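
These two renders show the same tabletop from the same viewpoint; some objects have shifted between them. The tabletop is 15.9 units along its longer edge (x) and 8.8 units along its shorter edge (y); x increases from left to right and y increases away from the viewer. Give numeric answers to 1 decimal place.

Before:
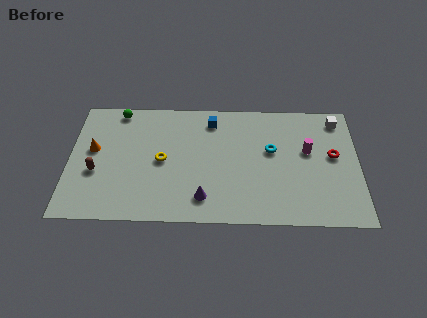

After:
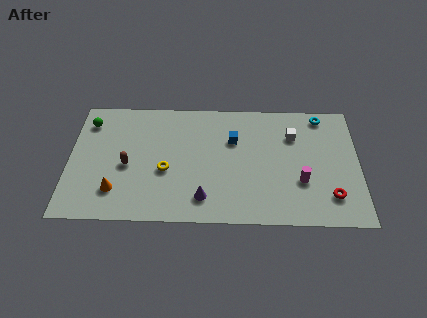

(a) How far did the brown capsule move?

1.8

The brown capsule was near (1.5, 3.4) before and (3.2, 3.9) after, so it travelled √(1.7² + 0.5²) ≈ 1.8 units.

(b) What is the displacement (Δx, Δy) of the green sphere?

(-1.6, -0.9)

The green sphere was at about (2.6, 7.9) and moved to about (1.0, 7.0).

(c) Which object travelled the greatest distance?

the cyan torus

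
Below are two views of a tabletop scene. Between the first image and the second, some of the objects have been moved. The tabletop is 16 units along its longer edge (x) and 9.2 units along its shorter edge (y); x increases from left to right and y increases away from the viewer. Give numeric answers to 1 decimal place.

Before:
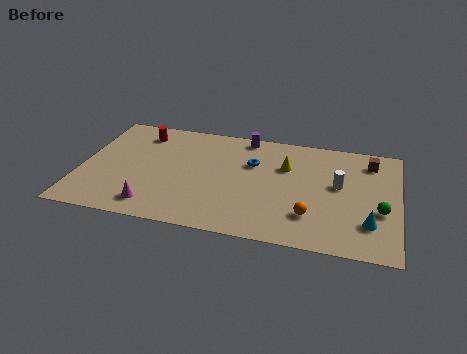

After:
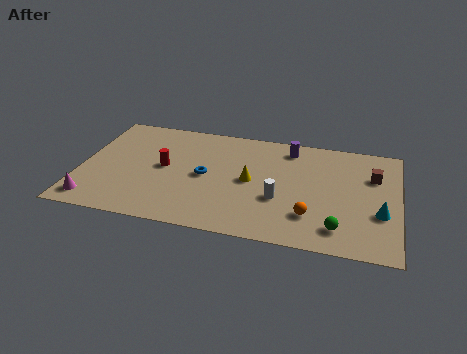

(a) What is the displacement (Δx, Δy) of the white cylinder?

(-2.9, -1.8)

The white cylinder was at about (13.0, 5.2) and moved to about (10.1, 3.4).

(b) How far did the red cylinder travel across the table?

3.0

From (2.8, 7.5) to (4.2, 4.8), the red cylinder covered √(1.4² + 2.7²) ≈ 3.0 units.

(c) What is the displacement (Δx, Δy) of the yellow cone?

(-1.7, -1.6)

The yellow cone started near (10.3, 6.2) and ended near (8.6, 4.6).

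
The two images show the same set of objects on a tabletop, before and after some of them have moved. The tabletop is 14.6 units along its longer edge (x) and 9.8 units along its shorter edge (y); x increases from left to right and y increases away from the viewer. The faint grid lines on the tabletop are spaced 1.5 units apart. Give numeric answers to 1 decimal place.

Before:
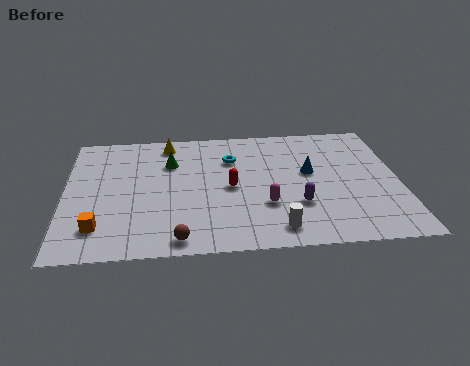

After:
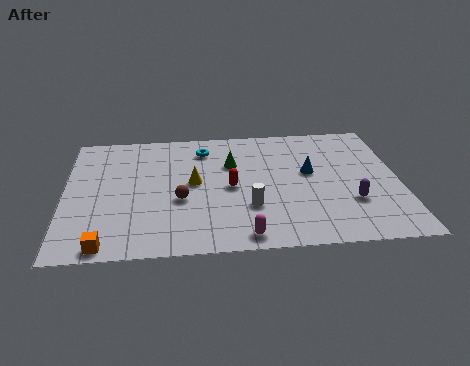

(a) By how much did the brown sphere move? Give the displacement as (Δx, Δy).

(0.1, 2.9)

From the two frames, the brown sphere sits at roughly (4.9, 1.0) before and (5.0, 3.9) after.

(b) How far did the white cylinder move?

2.0

The white cylinder was near (9.1, 1.4) before and (8.0, 3.1) after, so it travelled √(1.1² + 1.7²) ≈ 2.0 units.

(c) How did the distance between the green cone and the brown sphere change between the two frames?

-2.4

Before: roughly 5.9 units apart; after: 3.5. That's 2.4 units closer together.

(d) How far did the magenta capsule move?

2.4

The magenta capsule was near (8.7, 3.2) before and (7.7, 1.0) after, so it travelled √(1.0² + 2.2²) ≈ 2.4 units.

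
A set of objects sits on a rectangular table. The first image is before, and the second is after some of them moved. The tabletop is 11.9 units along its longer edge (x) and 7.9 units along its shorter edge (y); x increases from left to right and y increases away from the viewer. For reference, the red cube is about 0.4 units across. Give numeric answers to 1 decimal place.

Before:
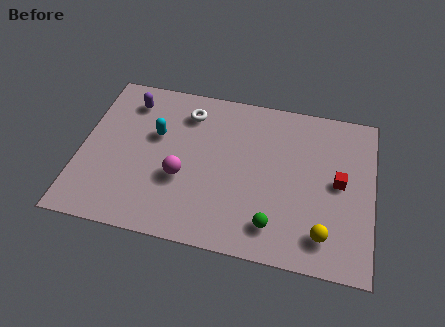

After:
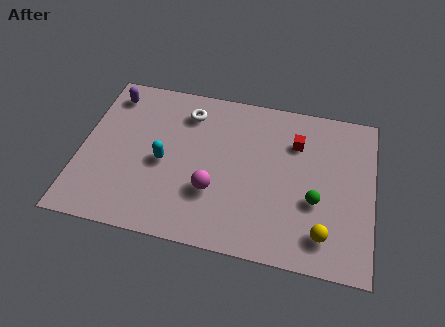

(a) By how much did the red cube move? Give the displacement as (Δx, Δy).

(-1.8, 1.6)

The red cube was at about (10.5, 4.1) and moved to about (8.7, 5.7).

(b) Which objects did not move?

the white torus and the yellow sphere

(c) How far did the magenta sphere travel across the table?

1.4

The magenta sphere moved from about (4.2, 3.0) to (5.5, 2.6), a distance of √(1.3² + 0.4²) ≈ 1.4.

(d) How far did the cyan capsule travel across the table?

1.4

The cyan capsule was near (3.0, 4.9) before and (3.4, 3.6) after, so it travelled √(0.4² + 1.3²) ≈ 1.4 units.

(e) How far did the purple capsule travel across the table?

0.8

The purple capsule moved from about (1.8, 6.4) to (1.0, 6.6), a distance of √(0.8² + 0.2²) ≈ 0.8.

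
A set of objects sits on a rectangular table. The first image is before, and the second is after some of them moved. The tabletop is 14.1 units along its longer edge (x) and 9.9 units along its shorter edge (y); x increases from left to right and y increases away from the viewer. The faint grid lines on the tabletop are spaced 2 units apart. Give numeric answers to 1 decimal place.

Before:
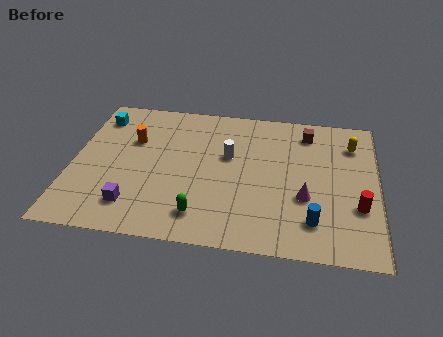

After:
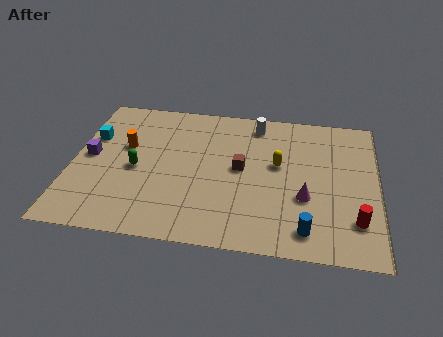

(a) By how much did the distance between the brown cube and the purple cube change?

-3.0

Before: roughly 10.0 units apart; after: 7.0. That's 3.0 units closer together.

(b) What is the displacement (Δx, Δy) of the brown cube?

(-3.0, -3.0)

The brown cube was at about (10.8, 8.2) and moved to about (7.8, 5.2).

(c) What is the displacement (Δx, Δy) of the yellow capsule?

(-3.4, -1.9)

The yellow capsule was at about (12.9, 7.6) and moved to about (9.5, 5.7).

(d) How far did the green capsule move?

4.1

The green capsule was near (6.1, 1.8) before and (3.0, 4.5) after, so it travelled √(3.1² + 2.7²) ≈ 4.1 units.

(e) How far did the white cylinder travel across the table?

2.8

From (7.2, 6.0) to (8.4, 8.5), the white cylinder covered √(1.2² + 2.5²) ≈ 2.8 units.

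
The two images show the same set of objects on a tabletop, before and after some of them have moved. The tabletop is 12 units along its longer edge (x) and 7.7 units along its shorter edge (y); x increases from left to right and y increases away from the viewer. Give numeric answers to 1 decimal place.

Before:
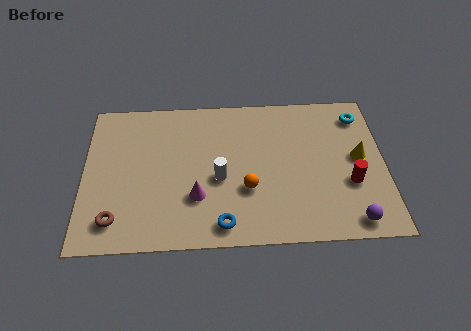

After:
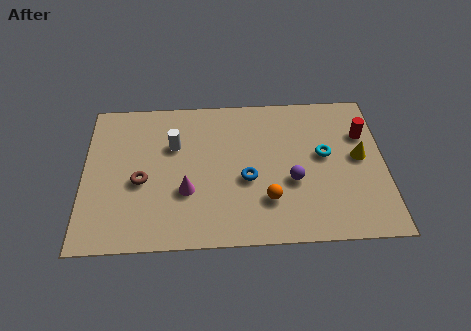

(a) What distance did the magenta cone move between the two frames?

0.5

The magenta cone moved from about (4.5, 2.4) to (4.1, 2.7), a distance of √(0.4² + 0.3²) ≈ 0.5.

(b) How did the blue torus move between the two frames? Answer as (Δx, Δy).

(1.0, 2.2)

The blue torus was at about (5.5, 1.0) and moved to about (6.5, 3.2).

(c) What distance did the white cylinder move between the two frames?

2.5

From (5.4, 3.3) to (3.6, 5.1), the white cylinder covered √(1.8² + 1.8²) ≈ 2.5 units.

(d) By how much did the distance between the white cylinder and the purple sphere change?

-0.6

They were about 5.7 units apart before and 5.1 after — 0.6 units closer together.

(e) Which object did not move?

the yellow cone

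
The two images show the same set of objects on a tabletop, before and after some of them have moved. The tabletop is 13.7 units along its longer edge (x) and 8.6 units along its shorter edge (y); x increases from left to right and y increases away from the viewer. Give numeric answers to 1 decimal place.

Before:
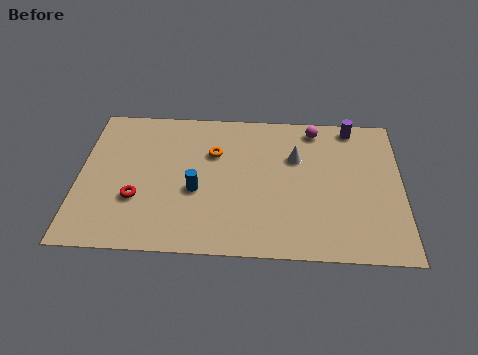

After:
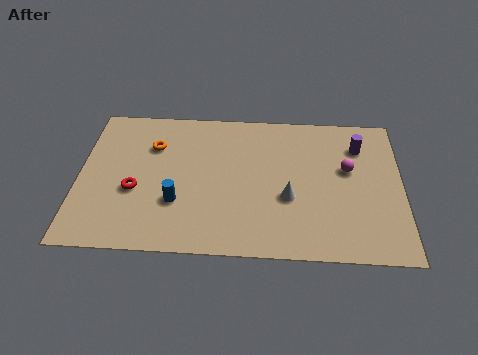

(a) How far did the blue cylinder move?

1.1

From (5.0, 3.5) to (4.2, 2.8), the blue cylinder covered √(0.8² + 0.7²) ≈ 1.1 units.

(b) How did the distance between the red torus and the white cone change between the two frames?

-0.8

They were about 7.3 units apart before and 6.5 after — 0.8 units closer together.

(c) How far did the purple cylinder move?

1.2

The purple cylinder was near (11.6, 7.7) before and (11.9, 6.5) after, so it travelled √(0.3² + 1.2²) ≈ 1.2 units.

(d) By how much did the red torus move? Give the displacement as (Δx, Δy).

(-0.1, 0.5)

The red torus was at about (2.5, 2.9) and moved to about (2.4, 3.4).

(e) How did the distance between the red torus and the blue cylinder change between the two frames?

-0.7

Before: roughly 2.6 units apart; after: 1.9. That's 0.7 units closer together.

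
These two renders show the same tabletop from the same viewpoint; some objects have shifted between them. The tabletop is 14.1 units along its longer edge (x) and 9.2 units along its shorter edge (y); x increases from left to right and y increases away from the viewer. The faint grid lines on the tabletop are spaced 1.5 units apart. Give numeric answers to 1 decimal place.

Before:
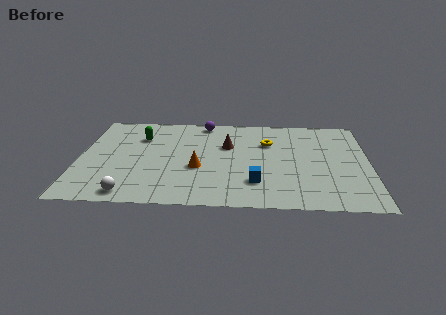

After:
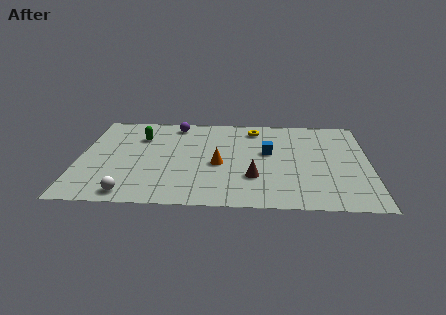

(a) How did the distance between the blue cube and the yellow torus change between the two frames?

-1.5

The distance was about 4.0 in the first image and 2.5 in the second, so they moved 1.5 units closer together.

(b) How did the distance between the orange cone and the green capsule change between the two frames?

+0.5

They were about 4.2 units apart before and 4.7 after — 0.5 units further apart.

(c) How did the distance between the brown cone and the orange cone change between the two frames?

-0.6

The distance was about 2.7 in the first image and 2.1 in the second, so they moved 0.6 units closer together.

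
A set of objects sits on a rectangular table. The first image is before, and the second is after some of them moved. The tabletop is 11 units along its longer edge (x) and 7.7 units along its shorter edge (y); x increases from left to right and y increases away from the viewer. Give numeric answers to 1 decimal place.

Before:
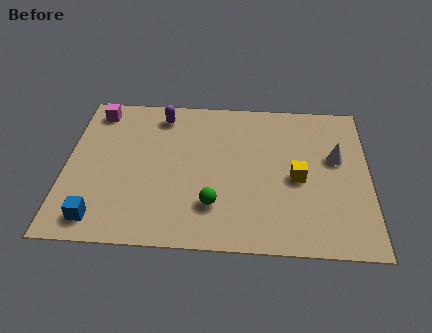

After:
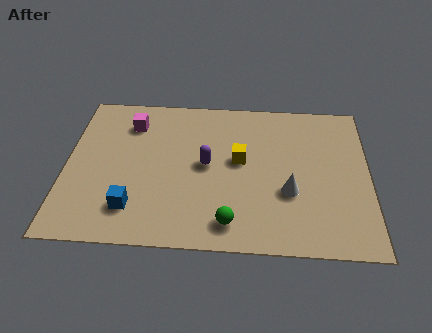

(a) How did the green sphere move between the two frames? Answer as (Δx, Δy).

(0.6, -0.8)

From the two frames, the green sphere sits at roughly (5.4, 2.0) before and (6.0, 1.2) after.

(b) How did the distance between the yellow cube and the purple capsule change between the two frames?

-4.6

Before: roughly 5.8 units apart; after: 1.2. That's 4.6 units closer together.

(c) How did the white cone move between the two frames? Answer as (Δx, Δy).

(-1.7, -1.8)

From the two frames, the white cone sits at roughly (9.8, 4.6) before and (8.1, 2.8) after.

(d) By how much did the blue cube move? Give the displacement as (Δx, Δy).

(1.2, 0.6)

From the two frames, the blue cube sits at roughly (1.3, 1.1) before and (2.5, 1.7) after.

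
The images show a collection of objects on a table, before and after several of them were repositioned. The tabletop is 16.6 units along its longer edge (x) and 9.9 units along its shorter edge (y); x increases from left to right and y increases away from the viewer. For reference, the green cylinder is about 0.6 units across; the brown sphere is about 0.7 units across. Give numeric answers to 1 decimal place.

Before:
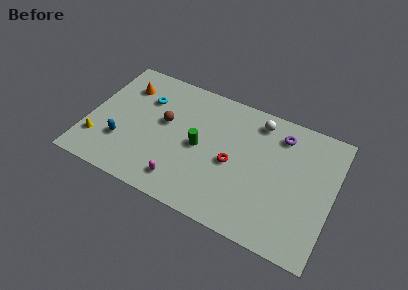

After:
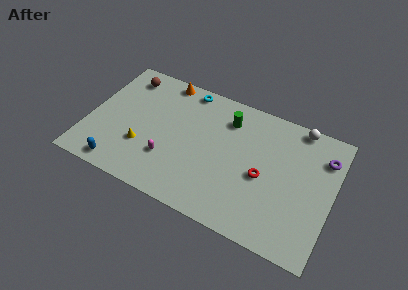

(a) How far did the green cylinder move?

3.3

From (7.6, 4.8) to (9.2, 7.7), the green cylinder covered √(1.6² + 2.9²) ≈ 3.3 units.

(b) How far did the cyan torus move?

3.2

The cyan torus moved from about (3.6, 7.0) to (6.2, 8.9), a distance of √(2.6² + 1.9²) ≈ 3.2.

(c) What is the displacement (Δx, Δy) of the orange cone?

(2.5, 1.5)

The orange cone started near (2.1, 7.5) and ended near (4.6, 9.0).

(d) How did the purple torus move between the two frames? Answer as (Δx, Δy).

(3.0, -0.5)

The purple torus started near (12.8, 8.0) and ended near (15.8, 7.5).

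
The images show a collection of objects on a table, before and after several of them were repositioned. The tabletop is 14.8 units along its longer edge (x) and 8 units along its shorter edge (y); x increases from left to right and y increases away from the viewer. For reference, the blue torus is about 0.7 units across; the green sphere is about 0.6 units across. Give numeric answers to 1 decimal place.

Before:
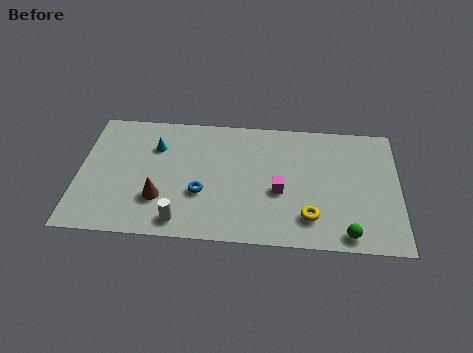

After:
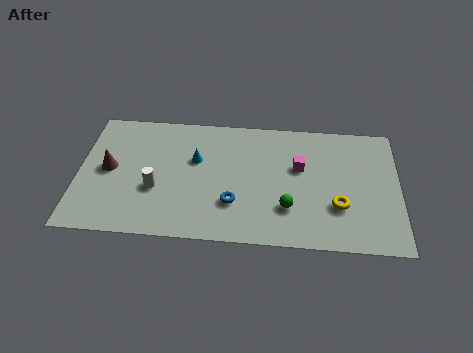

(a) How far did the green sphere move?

3.0

The green sphere was near (12.4, 0.9) before and (9.7, 2.3) after, so it travelled √(2.7² + 1.4²) ≈ 3.0 units.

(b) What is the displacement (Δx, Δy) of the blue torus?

(1.5, -0.5)

The blue torus started near (5.7, 2.9) and ended near (7.2, 2.4).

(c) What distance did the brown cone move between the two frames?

2.9

The brown cone moved from about (3.8, 2.4) to (1.4, 4.1), a distance of √(2.4² + 1.7²) ≈ 2.9.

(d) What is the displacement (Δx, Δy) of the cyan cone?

(1.9, -0.7)

From the two frames, the cyan cone sits at roughly (3.5, 5.7) before and (5.4, 5.0) after.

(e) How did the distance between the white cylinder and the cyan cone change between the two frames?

-2.1

Before: roughly 4.8 units apart; after: 2.7. That's 2.1 units closer together.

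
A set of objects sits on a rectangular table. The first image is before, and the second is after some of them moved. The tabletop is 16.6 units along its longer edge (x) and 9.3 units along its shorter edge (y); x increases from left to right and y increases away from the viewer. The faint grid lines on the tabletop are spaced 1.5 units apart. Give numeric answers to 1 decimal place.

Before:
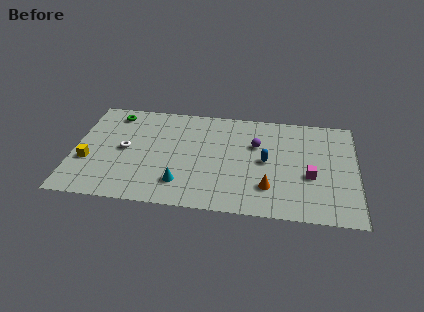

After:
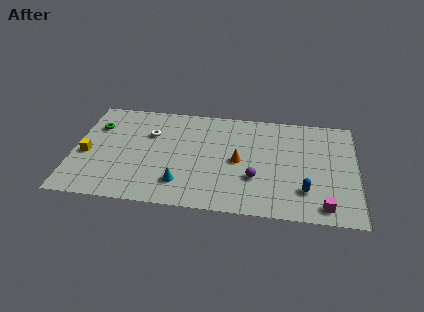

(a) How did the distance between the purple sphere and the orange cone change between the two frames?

-2.1

The distance was about 3.8 in the first image and 1.7 in the second, so they moved 2.1 units closer together.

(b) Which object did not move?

the cyan cone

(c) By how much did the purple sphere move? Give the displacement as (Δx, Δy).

(0.0, -3.0)

The purple sphere started near (10.7, 6.1) and ended near (10.7, 3.1).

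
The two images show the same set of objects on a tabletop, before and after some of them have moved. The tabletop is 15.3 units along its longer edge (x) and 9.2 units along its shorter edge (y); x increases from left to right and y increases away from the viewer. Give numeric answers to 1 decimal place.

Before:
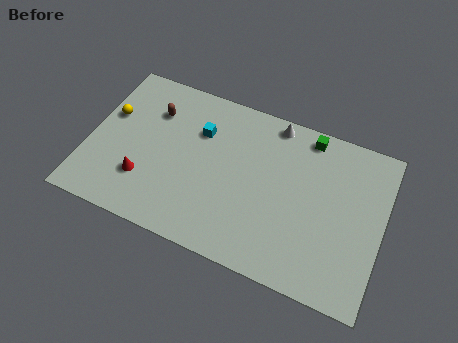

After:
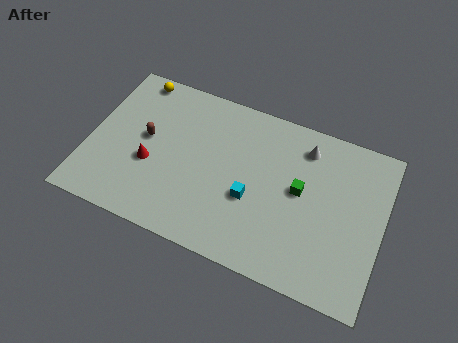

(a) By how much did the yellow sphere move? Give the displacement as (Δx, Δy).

(1.0, 2.6)

The yellow sphere was at about (0.9, 5.7) and moved to about (1.9, 8.3).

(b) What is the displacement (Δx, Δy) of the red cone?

(0.2, 1.0)

The red cone started near (3.1, 2.6) and ended near (3.3, 3.6).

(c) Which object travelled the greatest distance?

the cyan cube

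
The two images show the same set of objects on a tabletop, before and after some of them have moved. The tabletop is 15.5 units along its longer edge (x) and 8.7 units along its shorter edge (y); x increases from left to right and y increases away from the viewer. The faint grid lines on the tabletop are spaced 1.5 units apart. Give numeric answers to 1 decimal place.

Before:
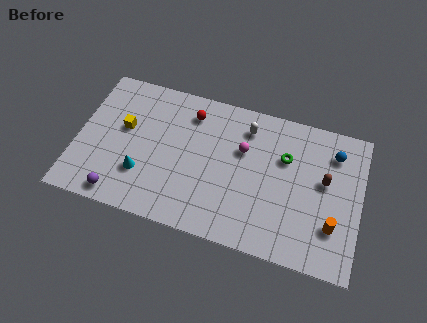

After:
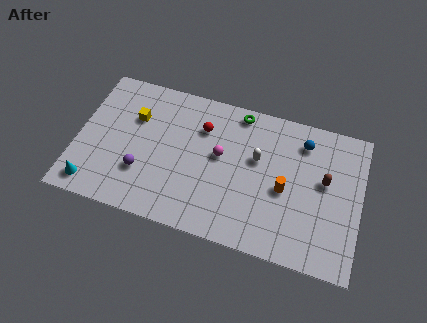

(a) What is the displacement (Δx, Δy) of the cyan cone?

(-2.6, -1.4)

The cyan cone started near (3.7, 2.6) and ended near (1.1, 1.2).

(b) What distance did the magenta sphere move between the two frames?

1.4

The magenta sphere was near (9.0, 5.6) before and (7.8, 4.9) after, so it travelled √(1.2² + 0.7²) ≈ 1.4 units.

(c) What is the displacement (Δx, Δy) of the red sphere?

(0.7, -0.7)

The red sphere was at about (6.0, 7.0) and moved to about (6.7, 6.3).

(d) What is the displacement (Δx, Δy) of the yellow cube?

(0.5, 0.8)

The yellow cube was at about (2.5, 5.1) and moved to about (3.0, 5.9).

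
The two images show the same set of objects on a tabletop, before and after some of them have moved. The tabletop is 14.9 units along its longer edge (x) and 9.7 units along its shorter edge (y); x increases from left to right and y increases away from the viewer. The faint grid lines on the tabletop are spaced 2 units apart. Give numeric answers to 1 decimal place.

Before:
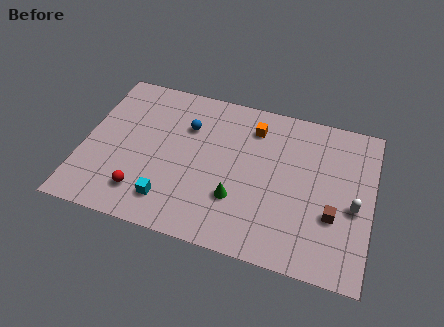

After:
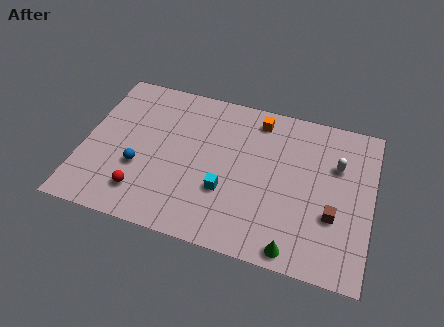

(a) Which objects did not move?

the red sphere and the brown cube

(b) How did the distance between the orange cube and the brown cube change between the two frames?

+0.3

Before: roughly 6.2 units apart; after: 6.5. That's 0.3 units further apart.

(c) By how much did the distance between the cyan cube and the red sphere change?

+3.0

Before: roughly 1.4 units apart; after: 4.4. That's 3.0 units further apart.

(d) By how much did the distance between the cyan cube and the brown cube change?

-2.9

They were about 8.4 units apart before and 5.5 after — 2.9 units closer together.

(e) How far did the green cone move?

3.7

From (8.1, 3.0) to (11.2, 0.9), the green cone covered √(3.1² + 2.1²) ≈ 3.7 units.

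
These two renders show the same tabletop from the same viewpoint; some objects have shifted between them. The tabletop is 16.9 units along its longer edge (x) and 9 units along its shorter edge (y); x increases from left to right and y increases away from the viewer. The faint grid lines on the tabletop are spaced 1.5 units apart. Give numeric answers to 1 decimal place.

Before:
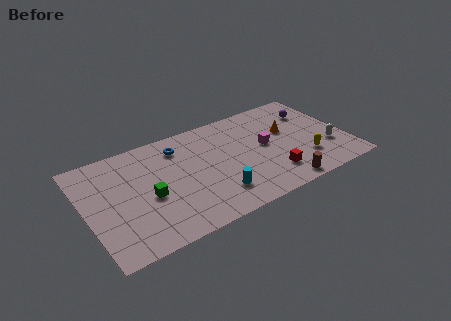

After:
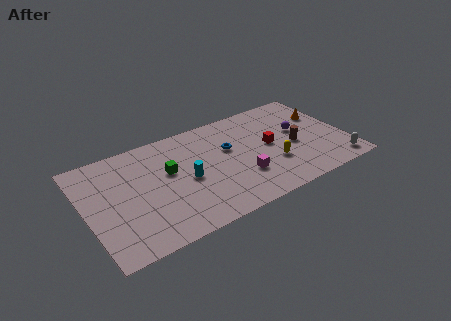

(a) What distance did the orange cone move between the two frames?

2.5

From (13.3, 5.5) to (15.8, 6.0), the orange cone covered √(2.5² + 0.5²) ≈ 2.5 units.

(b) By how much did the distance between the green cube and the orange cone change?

+0.9

They were about 9.5 units apart before and 10.4 after — 0.9 units further apart.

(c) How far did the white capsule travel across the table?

1.7

From (15.6, 2.9) to (15.9, 1.2), the white capsule covered √(0.3² + 1.7²) ≈ 1.7 units.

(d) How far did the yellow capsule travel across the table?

2.2

The yellow capsule was near (14.0, 2.5) before and (11.9, 3.0) after, so it travelled √(2.1² + 0.5²) ≈ 2.2 units.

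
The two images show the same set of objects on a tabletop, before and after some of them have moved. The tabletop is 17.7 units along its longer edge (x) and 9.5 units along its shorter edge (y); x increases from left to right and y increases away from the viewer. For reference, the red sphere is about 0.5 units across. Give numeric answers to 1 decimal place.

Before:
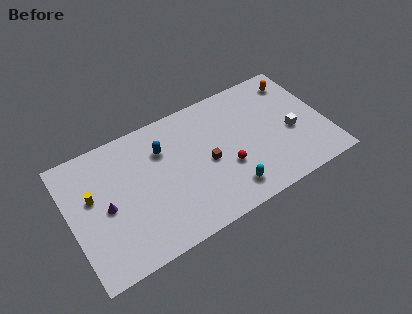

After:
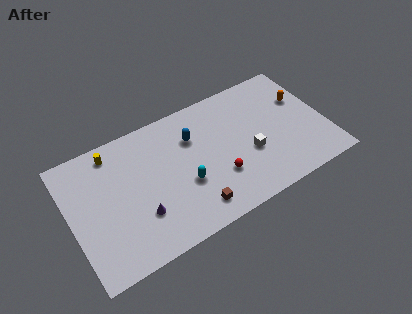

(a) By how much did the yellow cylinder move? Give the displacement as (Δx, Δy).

(1.7, 2.5)

The yellow cylinder was at about (1.6, 5.7) and moved to about (3.3, 8.2).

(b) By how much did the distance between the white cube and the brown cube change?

-1.1

They were about 5.9 units apart before and 4.8 after — 1.1 units closer together.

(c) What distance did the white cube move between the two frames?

3.0

From (15.3, 4.0) to (12.3, 3.7), the white cube covered √(3.0² + 0.3²) ≈ 3.0 units.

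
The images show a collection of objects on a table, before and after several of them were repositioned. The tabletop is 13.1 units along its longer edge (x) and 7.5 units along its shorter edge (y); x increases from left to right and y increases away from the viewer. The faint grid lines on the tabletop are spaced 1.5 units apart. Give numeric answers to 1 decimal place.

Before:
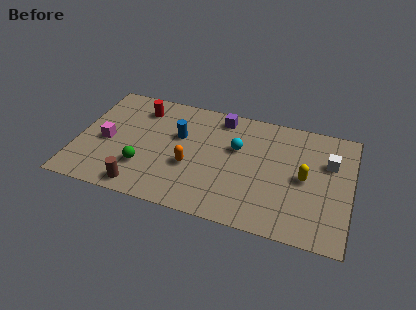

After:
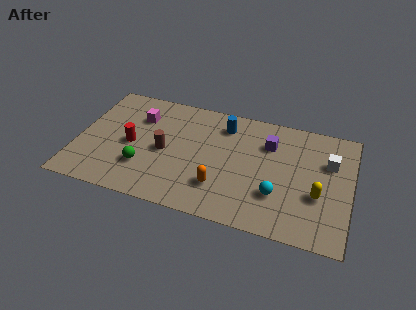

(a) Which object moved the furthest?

the cyan sphere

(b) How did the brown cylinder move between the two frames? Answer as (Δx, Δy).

(0.9, 2.6)

The brown cylinder was at about (3.3, 0.9) and moved to about (4.2, 3.5).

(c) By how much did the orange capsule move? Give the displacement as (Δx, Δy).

(1.5, -0.9)

From the two frames, the orange capsule sits at roughly (5.5, 2.9) before and (7.0, 2.0) after.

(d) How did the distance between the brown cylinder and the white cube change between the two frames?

-1.7

The distance was about 9.6 in the first image and 7.9 in the second, so they moved 1.7 units closer together.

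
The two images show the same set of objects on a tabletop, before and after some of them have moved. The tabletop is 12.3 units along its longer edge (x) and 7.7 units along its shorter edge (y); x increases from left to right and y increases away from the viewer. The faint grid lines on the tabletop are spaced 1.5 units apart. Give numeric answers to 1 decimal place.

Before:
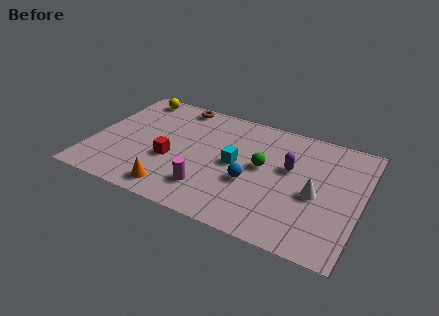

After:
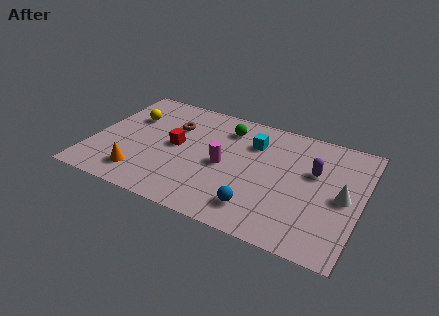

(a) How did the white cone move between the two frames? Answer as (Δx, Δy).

(1.2, 0.3)

The white cone was at about (10.3, 3.4) and moved to about (11.5, 3.7).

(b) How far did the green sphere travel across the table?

2.7

The green sphere was near (7.8, 4.2) before and (5.9, 6.1) after, so it travelled √(1.9² + 1.9²) ≈ 2.7 units.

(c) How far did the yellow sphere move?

1.6

The yellow sphere moved from about (1.4, 6.8) to (1.5, 5.2), a distance of √(0.1² + 1.6²) ≈ 1.6.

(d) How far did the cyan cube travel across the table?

1.8

The cyan cube moved from about (6.6, 3.9) to (7.2, 5.6), a distance of √(0.6² + 1.7²) ≈ 1.8.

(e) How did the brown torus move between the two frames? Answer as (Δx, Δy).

(0.0, -1.6)

From the two frames, the brown torus sits at roughly (3.5, 6.9) before and (3.5, 5.3) after.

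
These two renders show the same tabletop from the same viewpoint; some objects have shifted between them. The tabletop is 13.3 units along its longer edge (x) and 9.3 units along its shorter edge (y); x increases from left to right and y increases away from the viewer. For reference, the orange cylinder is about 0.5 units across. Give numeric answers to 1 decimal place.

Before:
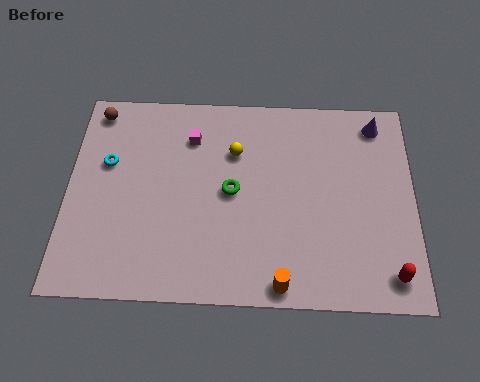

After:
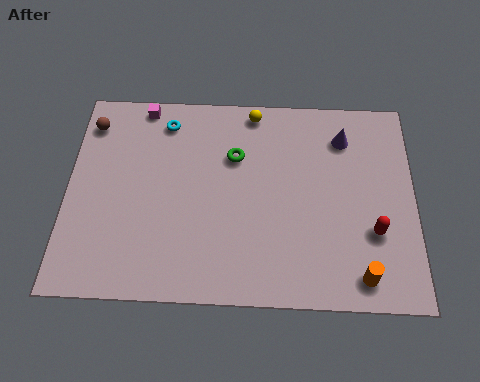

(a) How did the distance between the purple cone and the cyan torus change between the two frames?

-3.7

Before: roughly 10.6 units apart; after: 6.9. That's 3.7 units closer together.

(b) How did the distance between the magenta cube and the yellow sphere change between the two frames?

+2.5

The distance was about 1.8 in the first image and 4.3 in the second, so they moved 2.5 units further apart.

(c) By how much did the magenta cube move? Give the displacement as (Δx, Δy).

(-1.9, 1.4)

The magenta cube was at about (4.7, 7.1) and moved to about (2.8, 8.5).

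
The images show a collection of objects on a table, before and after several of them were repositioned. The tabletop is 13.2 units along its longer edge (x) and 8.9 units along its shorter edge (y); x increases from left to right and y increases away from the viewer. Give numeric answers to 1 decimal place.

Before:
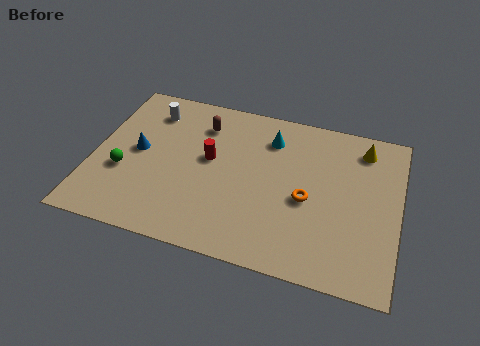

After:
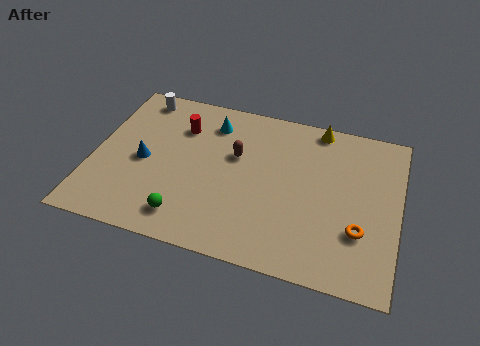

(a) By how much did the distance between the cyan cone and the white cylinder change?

-1.9

The distance was about 5.3 in the first image and 3.4 in the second, so they moved 1.9 units closer together.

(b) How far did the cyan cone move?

2.6

The cyan cone moved from about (7.5, 6.9) to (4.9, 7.1), a distance of √(2.6² + 0.2²) ≈ 2.6.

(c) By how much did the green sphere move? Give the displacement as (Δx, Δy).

(2.9, -1.8)

The green sphere was at about (1.4, 3.3) and moved to about (4.3, 1.5).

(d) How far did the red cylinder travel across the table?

2.1

The red cylinder was near (5.0, 5.0) before and (3.6, 6.5) after, so it travelled √(1.4² + 1.5²) ≈ 2.1 units.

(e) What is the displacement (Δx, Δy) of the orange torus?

(2.3, -1.1)

The orange torus started near (9.3, 3.9) and ended near (11.6, 2.8).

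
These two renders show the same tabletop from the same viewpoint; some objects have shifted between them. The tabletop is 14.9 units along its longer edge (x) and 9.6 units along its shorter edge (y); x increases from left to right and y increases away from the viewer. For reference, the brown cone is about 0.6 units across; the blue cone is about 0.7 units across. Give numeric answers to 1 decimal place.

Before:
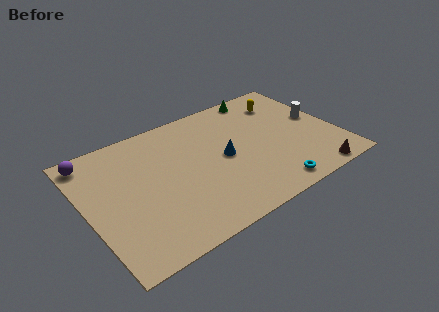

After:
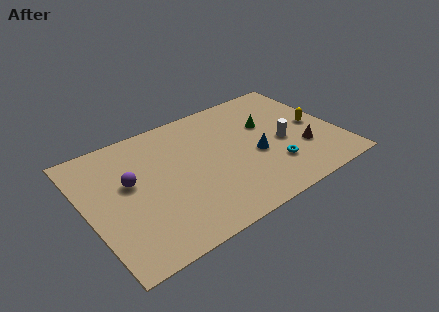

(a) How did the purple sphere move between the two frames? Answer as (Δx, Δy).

(1.8, -2.8)

The purple sphere was at about (0.8, 8.4) and moved to about (2.6, 5.6).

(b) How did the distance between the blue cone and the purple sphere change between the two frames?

-0.7

Before: roughly 8.2 units apart; after: 7.5. That's 0.7 units closer together.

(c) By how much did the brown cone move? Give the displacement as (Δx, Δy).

(-0.2, 2.3)

From the two frames, the brown cone sits at roughly (12.8, 0.8) before and (12.6, 3.1) after.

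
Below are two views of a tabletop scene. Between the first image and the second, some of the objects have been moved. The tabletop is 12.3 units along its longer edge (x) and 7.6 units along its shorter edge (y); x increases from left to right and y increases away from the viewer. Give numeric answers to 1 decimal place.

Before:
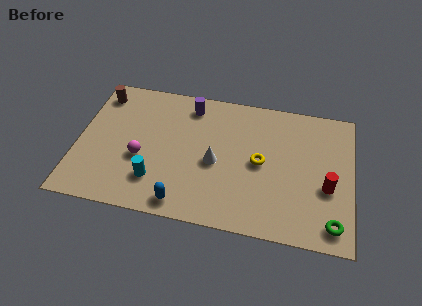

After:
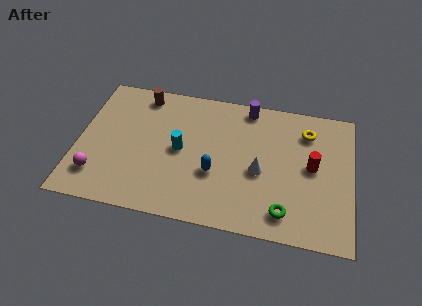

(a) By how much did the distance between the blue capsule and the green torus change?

-3.1

They were about 6.6 units apart before and 3.5 after — 3.1 units closer together.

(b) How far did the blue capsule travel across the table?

2.3

From (4.9, 0.9) to (6.2, 2.8), the blue capsule covered √(1.3² + 1.9²) ≈ 2.3 units.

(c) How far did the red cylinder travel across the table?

1.2

The red cylinder moved from about (11.2, 3.0) to (10.5, 4.0), a distance of √(0.7² + 1.0²) ≈ 1.2.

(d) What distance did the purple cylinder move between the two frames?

2.6

The purple cylinder moved from about (4.9, 6.4) to (7.5, 6.8), a distance of √(2.6² + 0.4²) ≈ 2.6.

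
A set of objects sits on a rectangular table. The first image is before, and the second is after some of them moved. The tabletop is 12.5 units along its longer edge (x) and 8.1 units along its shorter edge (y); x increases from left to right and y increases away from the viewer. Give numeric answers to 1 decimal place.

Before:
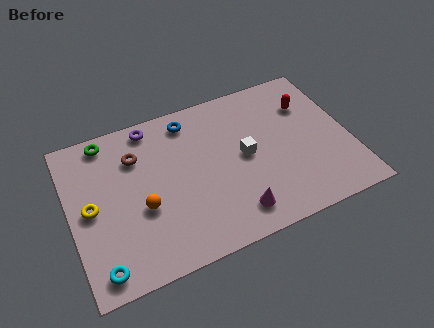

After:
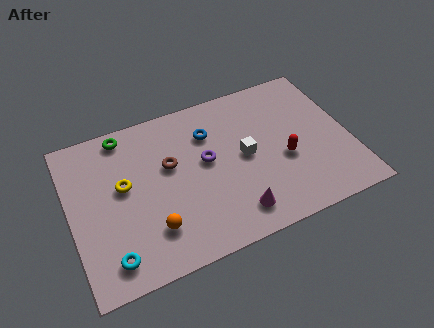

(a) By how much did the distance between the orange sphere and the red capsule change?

-2.0

The distance was about 8.2 in the first image and 6.2 in the second, so they moved 2.0 units closer together.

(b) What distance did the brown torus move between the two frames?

1.7

The brown torus moved from about (3.1, 5.9) to (4.5, 4.9), a distance of √(1.4² + 1.0²) ≈ 1.7.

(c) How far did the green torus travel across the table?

0.8

The green torus was near (1.9, 7.2) before and (2.7, 7.2) after, so it travelled √(0.8² + 0.0²) ≈ 0.8 units.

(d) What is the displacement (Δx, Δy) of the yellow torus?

(1.5, 0.6)

The yellow torus was at about (0.9, 4.0) and moved to about (2.4, 4.6).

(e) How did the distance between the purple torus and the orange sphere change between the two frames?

-0.4

They were about 4.1 units apart before and 3.7 after — 0.4 units closer together.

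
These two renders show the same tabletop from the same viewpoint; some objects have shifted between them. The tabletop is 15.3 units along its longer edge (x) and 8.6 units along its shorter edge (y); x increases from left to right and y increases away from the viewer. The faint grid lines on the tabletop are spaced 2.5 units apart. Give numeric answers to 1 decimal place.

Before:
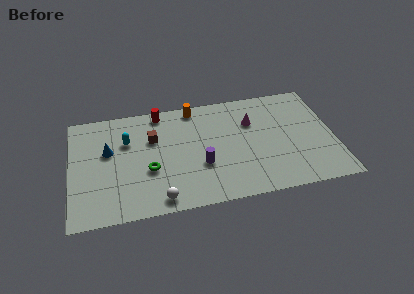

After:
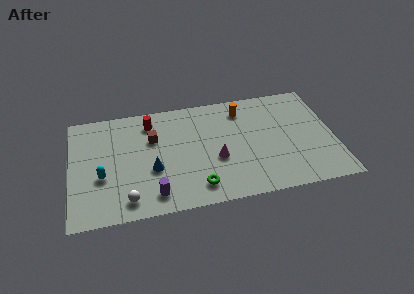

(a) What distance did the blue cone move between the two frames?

3.1

The blue cone was near (2.2, 5.2) before and (4.7, 3.3) after, so it travelled √(2.5² + 1.9²) ≈ 3.1 units.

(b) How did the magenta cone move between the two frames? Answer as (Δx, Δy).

(-2.2, -2.5)

The magenta cone was at about (10.6, 5.9) and moved to about (8.4, 3.4).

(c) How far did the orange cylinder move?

2.9

The orange cylinder moved from about (7.3, 7.7) to (10.1, 7.0), a distance of √(2.8² + 0.7²) ≈ 2.9.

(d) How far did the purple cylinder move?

3.3

The purple cylinder was near (7.5, 3.1) before and (4.7, 1.4) after, so it travelled √(2.8² + 1.7²) ≈ 3.3 units.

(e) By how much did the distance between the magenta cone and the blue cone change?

-4.7

Before: roughly 8.4 units apart; after: 3.7. That's 4.7 units closer together.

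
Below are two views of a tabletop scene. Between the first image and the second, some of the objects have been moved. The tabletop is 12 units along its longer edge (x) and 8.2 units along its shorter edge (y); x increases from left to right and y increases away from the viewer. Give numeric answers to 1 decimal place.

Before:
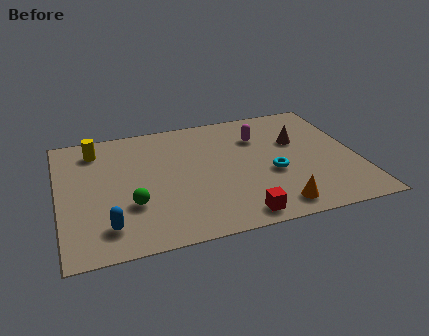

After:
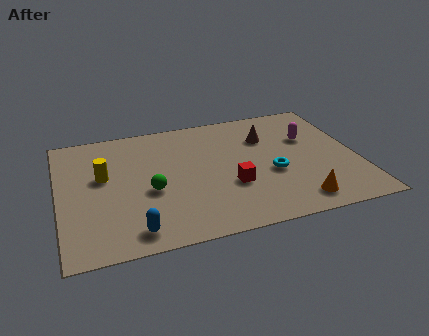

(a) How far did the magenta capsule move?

2.1

The magenta capsule moved from about (8.2, 5.9) to (10.2, 5.3), a distance of √(2.0² + 0.6²) ≈ 2.1.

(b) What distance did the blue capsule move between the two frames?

1.1

From (1.8, 1.6) to (2.8, 1.1), the blue capsule covered √(1.0² + 0.5²) ≈ 1.1 units.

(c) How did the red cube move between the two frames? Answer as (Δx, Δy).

(-0.1, 2.0)

The red cube was at about (6.9, 0.9) and moved to about (6.8, 2.9).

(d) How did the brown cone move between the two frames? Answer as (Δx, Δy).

(-1.2, 0.6)

The brown cone started near (9.7, 5.2) and ended near (8.5, 5.8).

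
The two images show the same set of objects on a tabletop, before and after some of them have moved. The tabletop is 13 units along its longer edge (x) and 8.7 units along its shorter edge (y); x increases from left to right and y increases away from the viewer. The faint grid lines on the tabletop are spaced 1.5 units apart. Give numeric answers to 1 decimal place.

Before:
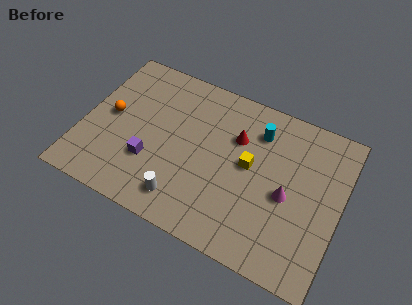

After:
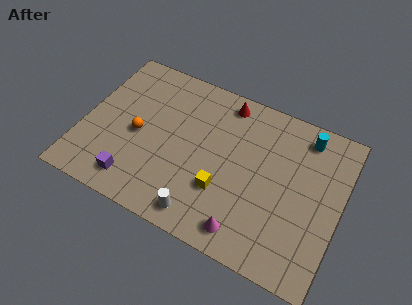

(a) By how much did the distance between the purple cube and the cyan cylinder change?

+3.6

They were about 6.3 units apart before and 9.9 after — 3.6 units further apart.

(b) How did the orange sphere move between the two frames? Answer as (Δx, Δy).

(1.5, -0.5)

The orange sphere was at about (1.3, 4.5) and moved to about (2.8, 4.0).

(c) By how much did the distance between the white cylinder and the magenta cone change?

-3.3

Before: roughly 5.5 units apart; after: 2.2. That's 3.3 units closer together.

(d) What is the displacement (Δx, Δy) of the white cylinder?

(1.0, -0.4)

The white cylinder started near (5.5, 1.5) and ended near (6.5, 1.1).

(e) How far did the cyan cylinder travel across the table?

2.4

From (8.6, 6.7) to (10.9, 7.4), the cyan cylinder covered √(2.3² + 0.7²) ≈ 2.4 units.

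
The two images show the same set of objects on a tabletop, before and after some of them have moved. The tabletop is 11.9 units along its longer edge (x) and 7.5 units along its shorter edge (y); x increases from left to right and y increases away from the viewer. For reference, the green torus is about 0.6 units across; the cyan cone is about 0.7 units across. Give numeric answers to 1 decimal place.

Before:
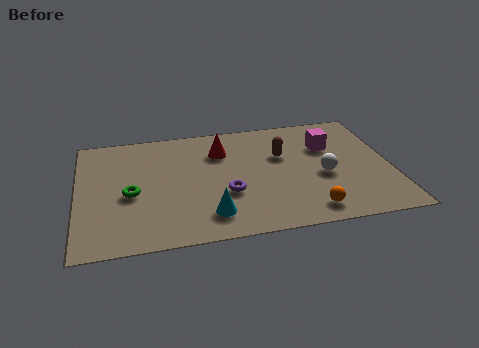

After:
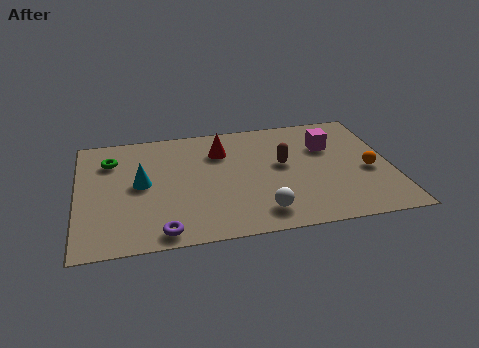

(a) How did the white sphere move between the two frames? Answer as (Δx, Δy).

(-2.5, -1.9)

From the two frames, the white sphere sits at roughly (9.3, 3.2) before and (6.8, 1.3) after.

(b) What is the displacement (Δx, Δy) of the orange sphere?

(2.4, 2.1)

From the two frames, the orange sphere sits at roughly (8.6, 1.1) before and (11.0, 3.2) after.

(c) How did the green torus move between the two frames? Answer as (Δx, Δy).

(-0.7, 2.3)

The green torus was at about (2.0, 3.3) and moved to about (1.3, 5.6).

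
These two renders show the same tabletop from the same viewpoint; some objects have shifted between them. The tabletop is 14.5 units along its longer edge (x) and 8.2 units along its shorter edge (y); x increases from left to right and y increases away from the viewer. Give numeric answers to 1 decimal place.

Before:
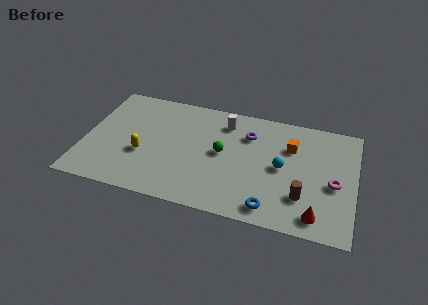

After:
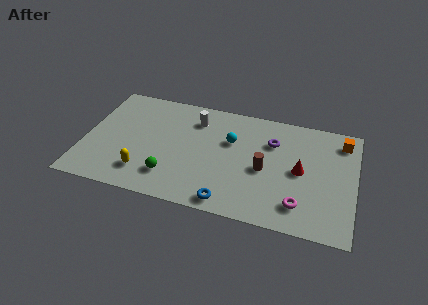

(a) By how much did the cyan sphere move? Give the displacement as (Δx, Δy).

(-2.8, 1.2)

The cyan sphere was at about (10.6, 4.1) and moved to about (7.8, 5.3).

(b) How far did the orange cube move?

2.9

From (11.0, 5.7) to (13.7, 6.8), the orange cube covered √(2.7² + 1.1²) ≈ 2.9 units.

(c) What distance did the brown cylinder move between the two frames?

2.5

The brown cylinder was near (11.8, 2.3) before and (9.7, 3.7) after, so it travelled √(2.1² + 1.4²) ≈ 2.5 units.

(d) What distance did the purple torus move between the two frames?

1.3

The purple torus was near (8.7, 6.0) before and (10.0, 5.8) after, so it travelled √(1.3² + 0.2²) ≈ 1.3 units.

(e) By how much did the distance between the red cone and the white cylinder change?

-1.3

They were about 7.5 units apart before and 6.2 after — 1.3 units closer together.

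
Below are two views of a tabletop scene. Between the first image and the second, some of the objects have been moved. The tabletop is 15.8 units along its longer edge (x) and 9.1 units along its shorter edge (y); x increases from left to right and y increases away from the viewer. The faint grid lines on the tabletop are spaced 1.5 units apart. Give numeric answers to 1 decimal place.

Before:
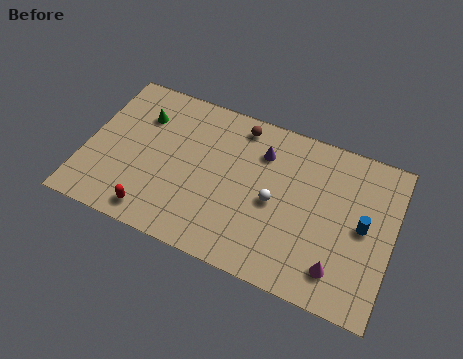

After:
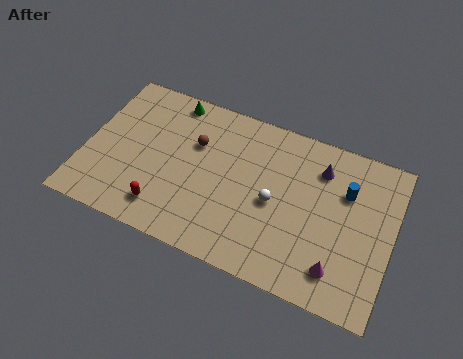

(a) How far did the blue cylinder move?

1.9

The blue cylinder was near (14.3, 4.6) before and (13.3, 6.2) after, so it travelled √(1.0² + 1.6²) ≈ 1.9 units.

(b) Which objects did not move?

the magenta cone and the white sphere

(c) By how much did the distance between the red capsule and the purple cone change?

+1.7

They were about 7.5 units apart before and 9.2 after — 1.7 units further apart.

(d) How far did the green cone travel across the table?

2.1

The green cone was near (2.6, 6.6) before and (4.0, 8.1) after, so it travelled √(1.4² + 1.5²) ≈ 2.1 units.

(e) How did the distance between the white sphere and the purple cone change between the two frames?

+0.7

Before: roughly 2.8 units apart; after: 3.5. That's 0.7 units further apart.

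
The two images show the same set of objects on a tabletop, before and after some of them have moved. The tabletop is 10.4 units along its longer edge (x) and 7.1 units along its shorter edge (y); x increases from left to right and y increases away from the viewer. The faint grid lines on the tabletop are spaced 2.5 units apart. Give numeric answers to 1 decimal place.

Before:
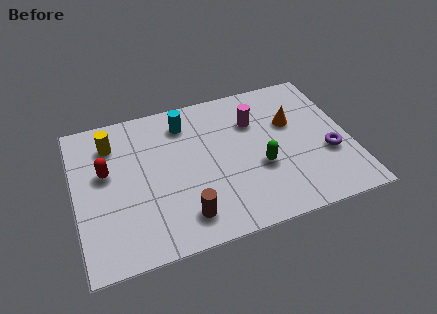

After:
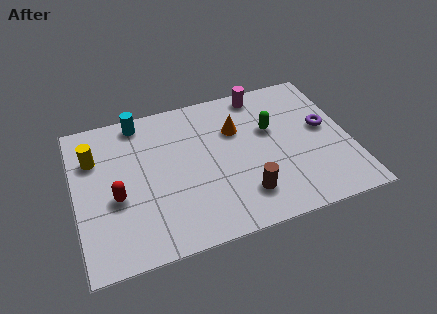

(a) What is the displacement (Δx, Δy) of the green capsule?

(0.6, 1.7)

The green capsule started near (6.9, 2.7) and ended near (7.5, 4.4).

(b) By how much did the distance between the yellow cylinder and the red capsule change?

+0.9

The distance was about 1.3 in the first image and 2.2 in the second, so they moved 0.9 units further apart.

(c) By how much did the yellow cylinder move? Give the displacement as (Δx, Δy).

(-0.7, -0.5)

From the two frames, the yellow cylinder sits at roughly (1.5, 5.5) before and (0.8, 5.0) after.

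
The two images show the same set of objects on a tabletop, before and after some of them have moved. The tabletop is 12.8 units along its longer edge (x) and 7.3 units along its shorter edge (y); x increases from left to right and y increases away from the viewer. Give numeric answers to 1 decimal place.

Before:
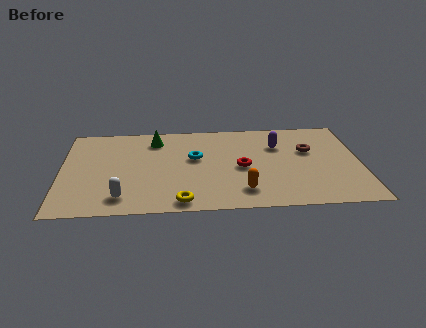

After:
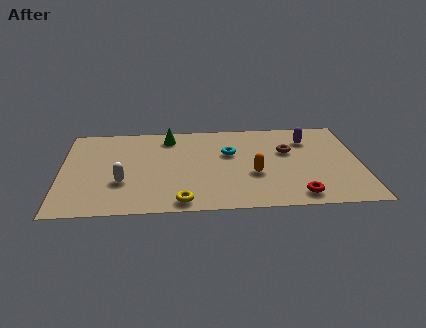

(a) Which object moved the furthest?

the red torus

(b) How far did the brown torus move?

0.9

From (10.6, 4.6) to (9.7, 4.6), the brown torus covered √(0.9² + 0.0²) ≈ 0.9 units.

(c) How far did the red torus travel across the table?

3.3

From (7.7, 3.4) to (10.0, 1.0), the red torus covered √(2.3² + 2.4²) ≈ 3.3 units.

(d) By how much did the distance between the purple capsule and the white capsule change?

+0.8

They were about 7.7 units apart before and 8.5 after — 0.8 units further apart.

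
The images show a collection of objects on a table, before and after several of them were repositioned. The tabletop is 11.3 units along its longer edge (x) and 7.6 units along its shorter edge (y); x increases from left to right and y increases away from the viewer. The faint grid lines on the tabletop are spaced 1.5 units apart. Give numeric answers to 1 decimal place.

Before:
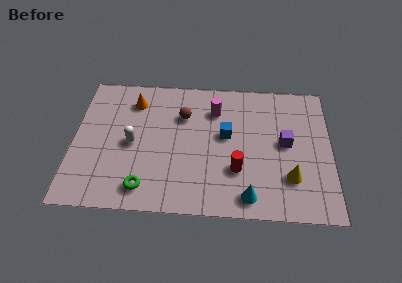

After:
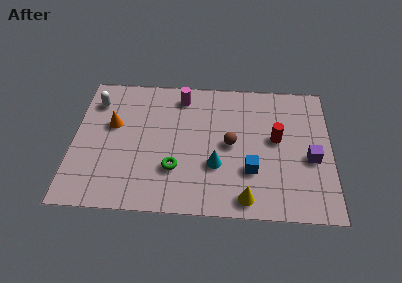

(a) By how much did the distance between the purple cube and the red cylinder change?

-0.8

The distance was about 2.6 in the first image and 1.8 in the second, so they moved 0.8 units closer together.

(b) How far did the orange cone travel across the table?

1.7

From (2.6, 6.0) to (1.7, 4.6), the orange cone covered √(0.9² + 1.4²) ≈ 1.7 units.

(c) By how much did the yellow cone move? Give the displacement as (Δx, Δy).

(-1.9, -1.2)

From the two frames, the yellow cone sits at roughly (9.5, 2.1) before and (7.6, 0.9) after.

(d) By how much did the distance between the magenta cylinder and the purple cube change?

+3.0

The distance was about 3.5 in the first image and 6.5 in the second, so they moved 3.0 units further apart.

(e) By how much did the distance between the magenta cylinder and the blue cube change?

+3.6

They were about 1.5 units apart before and 5.1 after — 3.6 units further apart.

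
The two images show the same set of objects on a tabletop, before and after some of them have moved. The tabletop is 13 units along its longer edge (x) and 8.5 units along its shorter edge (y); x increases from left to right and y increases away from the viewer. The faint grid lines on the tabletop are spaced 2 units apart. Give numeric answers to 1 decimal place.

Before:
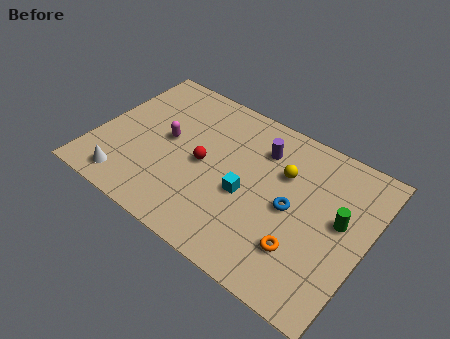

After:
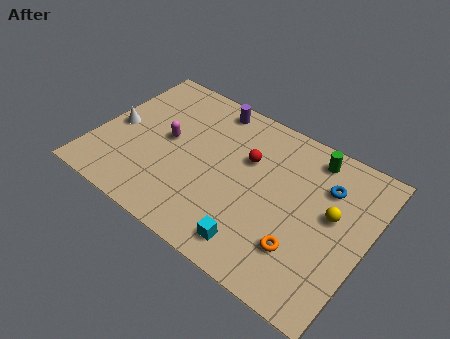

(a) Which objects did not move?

the magenta capsule and the orange torus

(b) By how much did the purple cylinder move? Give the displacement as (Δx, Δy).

(-2.7, 1.1)

The purple cylinder was at about (7.6, 6.4) and moved to about (4.9, 7.5).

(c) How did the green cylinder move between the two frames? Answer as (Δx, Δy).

(-1.8, 2.6)

The green cylinder was at about (11.7, 4.7) and moved to about (9.9, 7.3).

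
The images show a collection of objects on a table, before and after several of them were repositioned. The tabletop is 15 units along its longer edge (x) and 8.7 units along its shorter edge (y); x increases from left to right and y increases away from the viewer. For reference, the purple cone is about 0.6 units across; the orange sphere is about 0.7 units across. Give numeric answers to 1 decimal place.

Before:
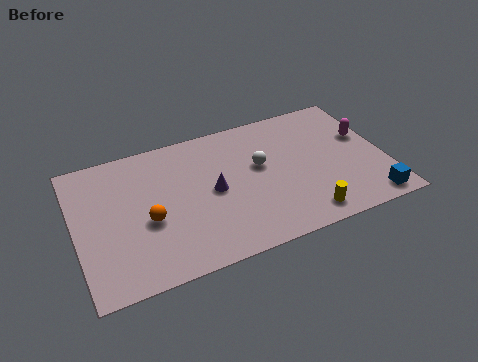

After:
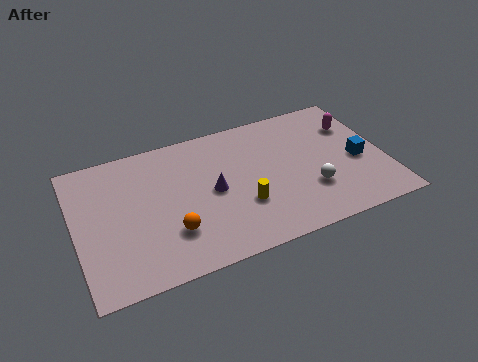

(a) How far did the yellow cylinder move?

3.3

From (10.7, 1.2) to (7.9, 2.9), the yellow cylinder covered √(2.8² + 1.7²) ≈ 3.3 units.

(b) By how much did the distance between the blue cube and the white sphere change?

-3.7

The distance was about 6.4 in the first image and 2.7 in the second, so they moved 3.7 units closer together.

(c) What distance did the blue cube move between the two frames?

2.8

The blue cube was near (13.9, 1.0) before and (13.7, 3.8) after, so it travelled √(0.2² + 2.8²) ≈ 2.8 units.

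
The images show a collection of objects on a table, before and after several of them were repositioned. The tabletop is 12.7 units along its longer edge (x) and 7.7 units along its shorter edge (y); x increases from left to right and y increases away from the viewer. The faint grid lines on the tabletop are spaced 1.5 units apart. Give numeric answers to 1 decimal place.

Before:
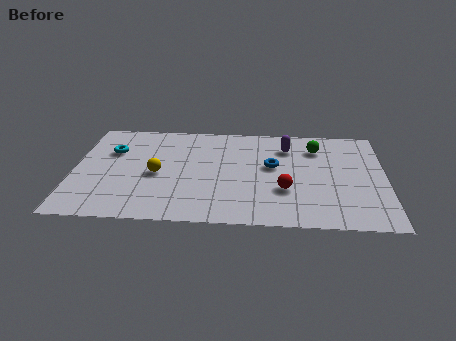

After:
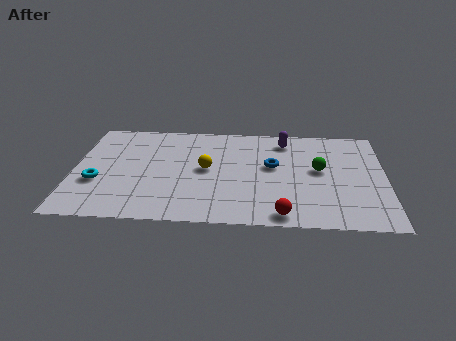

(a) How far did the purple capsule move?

0.5

From (8.7, 5.9) to (8.6, 6.4), the purple capsule covered √(0.1² + 0.5²) ≈ 0.5 units.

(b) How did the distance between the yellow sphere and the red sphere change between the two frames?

-0.8

Before: roughly 5.3 units apart; after: 4.5. That's 0.8 units closer together.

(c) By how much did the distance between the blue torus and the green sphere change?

-0.4

The distance was about 2.3 in the first image and 1.9 in the second, so they moved 0.4 units closer together.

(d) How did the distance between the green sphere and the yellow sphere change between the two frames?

-2.3

They were about 6.9 units apart before and 4.6 after — 2.3 units closer together.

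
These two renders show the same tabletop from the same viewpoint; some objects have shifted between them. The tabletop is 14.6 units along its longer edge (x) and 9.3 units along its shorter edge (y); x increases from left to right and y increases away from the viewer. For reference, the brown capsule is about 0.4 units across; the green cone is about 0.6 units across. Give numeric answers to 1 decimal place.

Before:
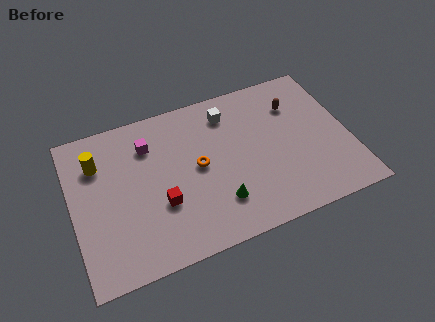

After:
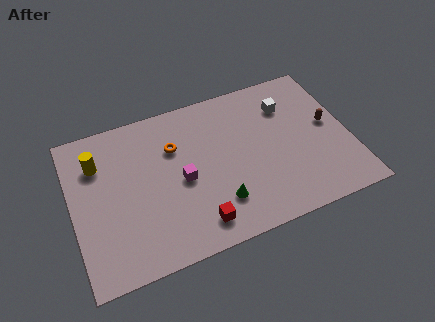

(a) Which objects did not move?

the green cone and the yellow cylinder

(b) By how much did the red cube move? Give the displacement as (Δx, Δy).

(1.7, -1.8)

The red cube started near (4.5, 3.3) and ended near (6.2, 1.5).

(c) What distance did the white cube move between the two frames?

3.2

The white cube was near (8.5, 7.5) before and (11.6, 6.9) after, so it travelled √(3.1² + 0.6²) ≈ 3.2 units.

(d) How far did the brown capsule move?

2.4

The brown capsule was near (12.0, 6.8) before and (13.6, 5.0) after, so it travelled √(1.6² + 1.8²) ≈ 2.4 units.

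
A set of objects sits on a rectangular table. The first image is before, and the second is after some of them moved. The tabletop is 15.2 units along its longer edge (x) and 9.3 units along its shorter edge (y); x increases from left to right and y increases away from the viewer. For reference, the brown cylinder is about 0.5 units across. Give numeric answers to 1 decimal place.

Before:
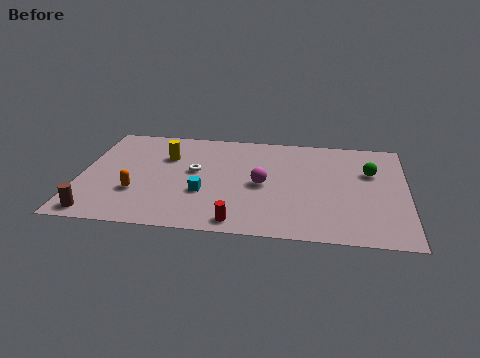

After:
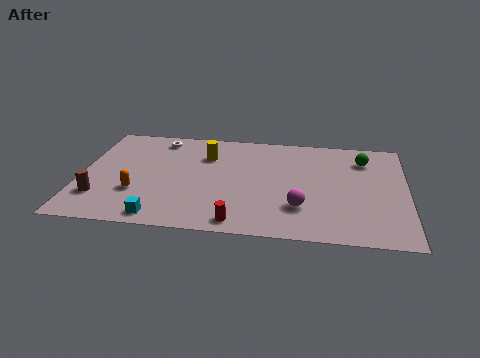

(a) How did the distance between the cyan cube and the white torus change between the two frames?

+5.0

The distance was about 2.0 in the first image and 7.0 in the second, so they moved 5.0 units further apart.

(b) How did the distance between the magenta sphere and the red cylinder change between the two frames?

-0.3

The distance was about 3.5 in the first image and 3.2 in the second, so they moved 0.3 units closer together.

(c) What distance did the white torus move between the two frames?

3.3

From (5.3, 5.2) to (3.5, 8.0), the white torus covered √(1.8² + 2.8²) ≈ 3.3 units.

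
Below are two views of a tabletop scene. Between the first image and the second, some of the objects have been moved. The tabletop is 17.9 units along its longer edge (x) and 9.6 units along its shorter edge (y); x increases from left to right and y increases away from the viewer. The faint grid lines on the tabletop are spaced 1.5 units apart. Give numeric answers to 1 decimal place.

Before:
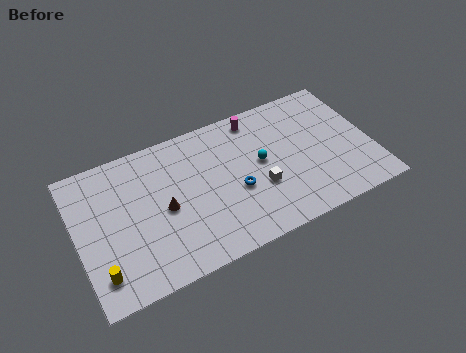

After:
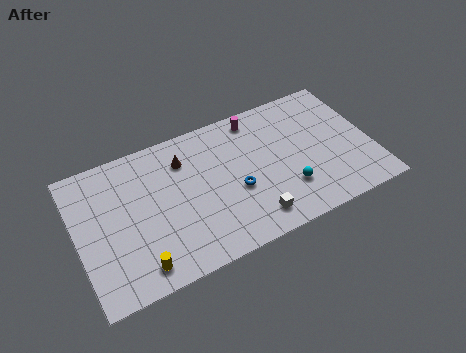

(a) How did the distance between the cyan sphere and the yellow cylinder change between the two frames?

-1.3

The distance was about 10.6 in the first image and 9.3 in the second, so they moved 1.3 units closer together.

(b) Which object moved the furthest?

the brown cone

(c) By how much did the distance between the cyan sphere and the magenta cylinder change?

+2.6

The distance was about 3.2 in the first image and 5.8 in the second, so they moved 2.6 units further apart.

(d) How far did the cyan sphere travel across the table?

2.8

The cyan sphere was near (11.2, 5.2) before and (12.5, 2.7) after, so it travelled √(1.3² + 2.5²) ≈ 2.8 units.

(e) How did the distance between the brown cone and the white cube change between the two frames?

+0.9

The distance was about 5.8 in the first image and 6.7 in the second, so they moved 0.9 units further apart.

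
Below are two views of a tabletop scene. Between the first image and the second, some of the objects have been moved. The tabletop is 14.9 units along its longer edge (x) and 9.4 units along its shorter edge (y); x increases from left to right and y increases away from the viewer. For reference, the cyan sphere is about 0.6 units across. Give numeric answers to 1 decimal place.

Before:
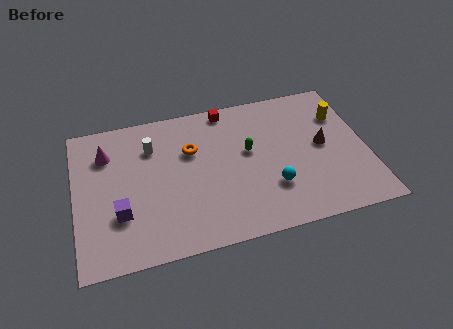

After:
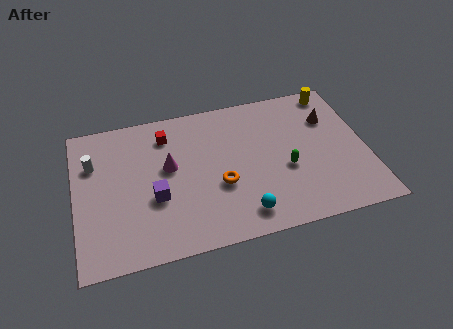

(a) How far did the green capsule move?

2.4

The green capsule moved from about (8.9, 5.4) to (10.7, 3.8), a distance of √(1.8² + 1.6²) ≈ 2.4.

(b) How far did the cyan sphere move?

2.1

The cyan sphere was near (9.9, 2.8) before and (8.3, 1.5) after, so it travelled √(1.6² + 1.3²) ≈ 2.1 units.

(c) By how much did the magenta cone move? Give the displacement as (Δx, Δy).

(3.1, -1.6)

The magenta cone started near (1.7, 7.0) and ended near (4.8, 5.4).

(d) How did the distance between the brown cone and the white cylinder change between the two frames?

+3.3

Before: roughly 8.9 units apart; after: 12.2. That's 3.3 units further apart.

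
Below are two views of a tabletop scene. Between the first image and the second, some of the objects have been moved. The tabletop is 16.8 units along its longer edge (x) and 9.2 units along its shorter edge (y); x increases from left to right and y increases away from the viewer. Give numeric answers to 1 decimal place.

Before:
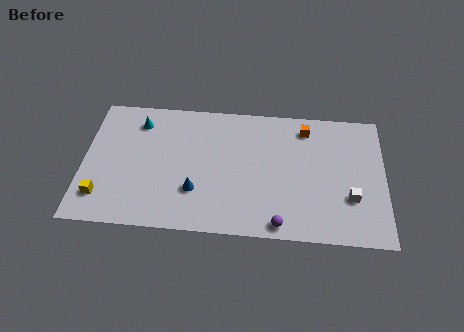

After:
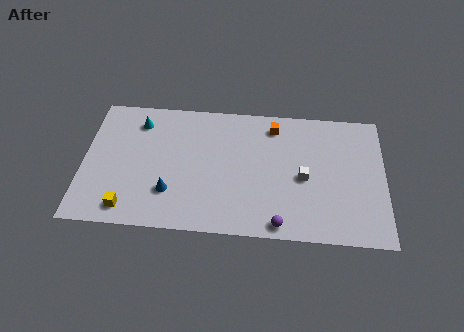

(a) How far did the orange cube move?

1.8

The orange cube was near (12.4, 7.7) before and (10.6, 7.7) after, so it travelled √(1.8² + 0.0²) ≈ 1.8 units.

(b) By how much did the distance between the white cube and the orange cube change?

-1.4

The distance was about 5.3 in the first image and 3.9 in the second, so they moved 1.4 units closer together.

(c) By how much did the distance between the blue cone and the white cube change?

-1.0

The distance was about 8.6 in the first image and 7.6 in the second, so they moved 1.0 units closer together.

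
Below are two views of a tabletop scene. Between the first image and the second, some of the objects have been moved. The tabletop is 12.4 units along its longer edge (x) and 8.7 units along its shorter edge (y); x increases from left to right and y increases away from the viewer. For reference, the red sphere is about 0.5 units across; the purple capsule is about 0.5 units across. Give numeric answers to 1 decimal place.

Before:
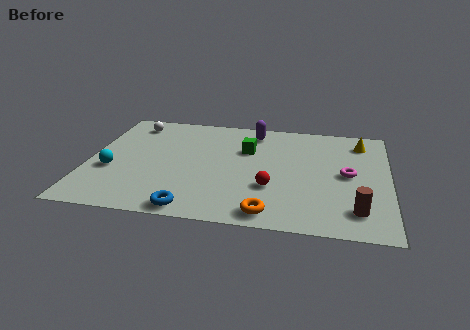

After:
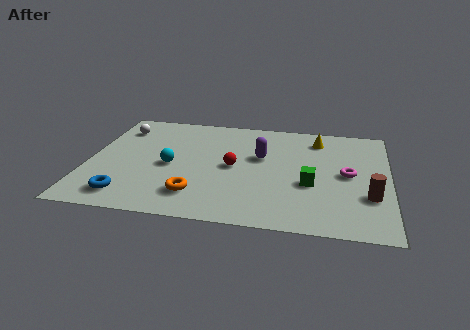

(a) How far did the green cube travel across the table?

3.6

From (6.5, 5.8) to (9.2, 3.4), the green cube covered √(2.7² + 2.4²) ≈ 3.6 units.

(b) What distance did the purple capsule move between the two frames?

2.1

The purple capsule moved from about (6.7, 7.4) to (7.1, 5.3), a distance of √(0.4² + 2.1²) ≈ 2.1.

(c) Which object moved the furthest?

the green cube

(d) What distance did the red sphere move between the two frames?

2.1

The red sphere moved from about (7.6, 2.9) to (6.0, 4.3), a distance of √(1.6² + 1.4²) ≈ 2.1.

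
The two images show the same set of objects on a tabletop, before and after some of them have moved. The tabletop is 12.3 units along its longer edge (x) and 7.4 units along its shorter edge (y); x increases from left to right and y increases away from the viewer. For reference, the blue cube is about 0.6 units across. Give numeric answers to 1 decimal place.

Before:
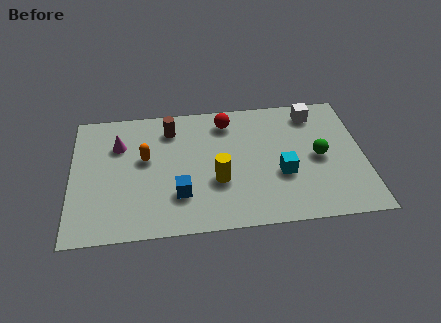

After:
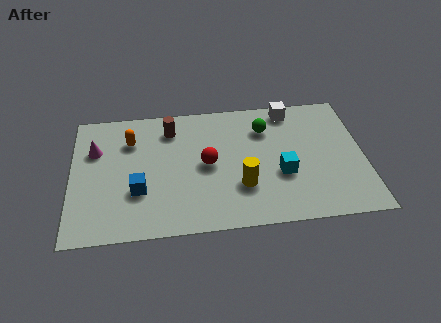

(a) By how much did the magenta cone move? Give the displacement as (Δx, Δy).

(-1.0, -0.2)

The magenta cone started near (2.0, 5.2) and ended near (1.0, 5.0).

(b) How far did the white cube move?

1.0

The white cube was near (10.3, 6.2) before and (9.3, 6.5) after, so it travelled √(1.0² + 0.3²) ≈ 1.0 units.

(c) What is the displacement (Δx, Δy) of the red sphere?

(-0.9, -2.4)

The red sphere started near (6.6, 6.1) and ended near (5.7, 3.7).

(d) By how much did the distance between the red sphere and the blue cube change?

-1.4

Before: roughly 4.5 units apart; after: 3.1. That's 1.4 units closer together.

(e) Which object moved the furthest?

the green sphere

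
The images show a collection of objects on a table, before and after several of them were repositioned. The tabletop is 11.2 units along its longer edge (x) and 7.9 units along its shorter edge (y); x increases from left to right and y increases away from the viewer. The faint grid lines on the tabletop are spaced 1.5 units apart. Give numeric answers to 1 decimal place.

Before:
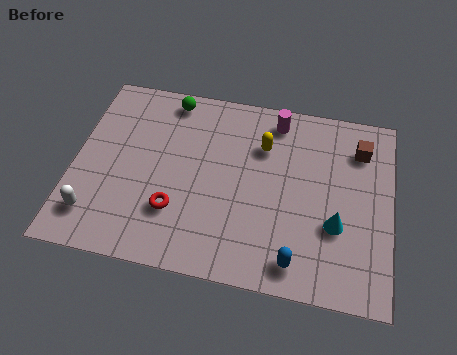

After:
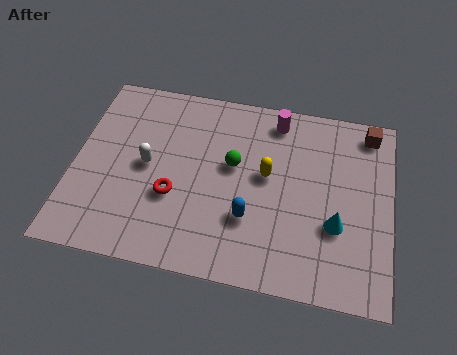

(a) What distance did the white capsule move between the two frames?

2.9

The white capsule was near (0.9, 1.6) before and (2.6, 4.0) after, so it travelled √(1.7² + 2.4²) ≈ 2.9 units.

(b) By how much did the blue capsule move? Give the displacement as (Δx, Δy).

(-1.7, 1.4)

The blue capsule was at about (8.0, 1.1) and moved to about (6.3, 2.5).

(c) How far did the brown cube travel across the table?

0.9

From (10.0, 6.1) to (10.3, 6.9), the brown cube covered √(0.3² + 0.8²) ≈ 0.9 units.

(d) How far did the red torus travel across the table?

0.6

The red torus moved from about (3.7, 2.3) to (3.6, 2.9), a distance of √(0.1² + 0.6²) ≈ 0.6.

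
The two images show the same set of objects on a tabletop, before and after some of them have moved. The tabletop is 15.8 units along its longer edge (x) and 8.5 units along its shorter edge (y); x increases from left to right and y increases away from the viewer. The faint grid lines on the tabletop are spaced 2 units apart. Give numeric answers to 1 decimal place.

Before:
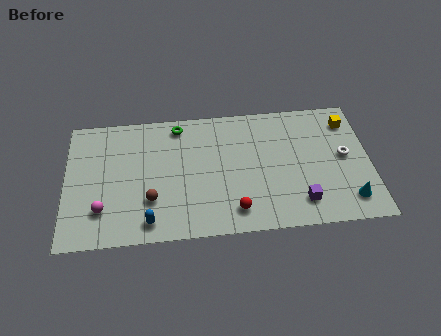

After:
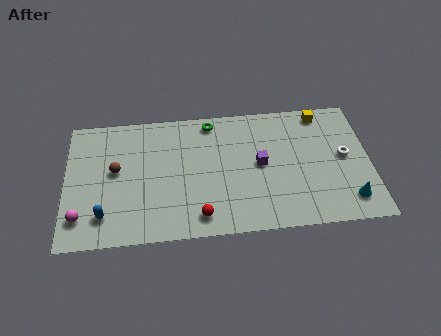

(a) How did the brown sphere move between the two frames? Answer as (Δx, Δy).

(-1.8, 2.1)

From the two frames, the brown sphere sits at roughly (4.4, 2.6) before and (2.6, 4.7) after.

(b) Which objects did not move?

the cyan cone and the white torus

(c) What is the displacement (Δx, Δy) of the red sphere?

(-1.8, -0.2)

The red sphere started near (8.7, 1.5) and ended near (6.9, 1.3).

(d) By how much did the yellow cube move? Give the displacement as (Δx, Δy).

(-1.4, 0.7)

The yellow cube was at about (14.8, 6.8) and moved to about (13.4, 7.5).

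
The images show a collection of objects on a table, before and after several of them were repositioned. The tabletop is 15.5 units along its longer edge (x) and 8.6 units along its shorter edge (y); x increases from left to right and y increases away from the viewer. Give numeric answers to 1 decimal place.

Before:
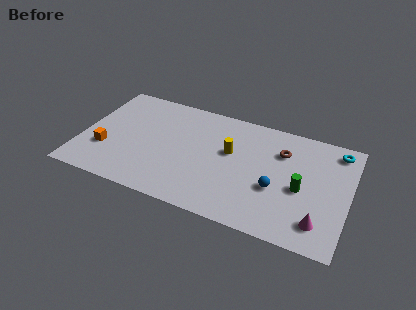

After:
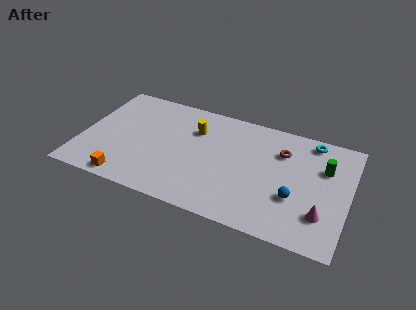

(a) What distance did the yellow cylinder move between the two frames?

2.4

From (8.6, 5.1) to (6.4, 6.1), the yellow cylinder covered √(2.2² + 1.0²) ≈ 2.4 units.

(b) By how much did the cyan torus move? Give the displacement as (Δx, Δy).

(-1.5, 0.2)

The cyan torus was at about (14.6, 7.4) and moved to about (13.1, 7.6).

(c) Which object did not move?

the brown torus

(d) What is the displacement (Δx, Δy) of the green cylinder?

(1.2, 2.0)

The green cylinder started near (12.8, 3.8) and ended near (14.0, 5.8).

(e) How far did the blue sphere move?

1.1

The blue sphere moved from about (11.4, 3.3) to (12.5, 3.0), a distance of √(1.1² + 0.3²) ≈ 1.1.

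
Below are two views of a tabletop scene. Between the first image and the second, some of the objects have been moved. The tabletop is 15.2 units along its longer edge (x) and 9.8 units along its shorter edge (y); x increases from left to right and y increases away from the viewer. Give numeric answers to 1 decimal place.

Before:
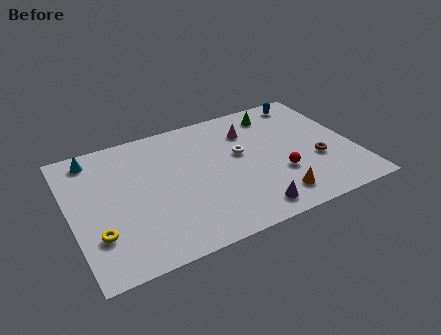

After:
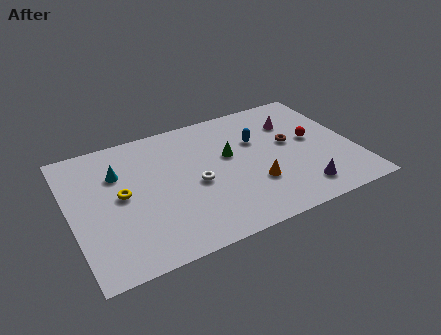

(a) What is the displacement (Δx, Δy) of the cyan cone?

(1.2, -1.7)

The cyan cone started near (1.5, 8.5) and ended near (2.7, 6.8).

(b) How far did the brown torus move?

2.2

The brown torus was near (13.1, 3.6) before and (11.9, 5.5) after, so it travelled √(1.2² + 1.9²) ≈ 2.2 units.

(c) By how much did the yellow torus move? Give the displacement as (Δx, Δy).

(1.5, 2.3)

From the two frames, the yellow torus sits at roughly (1.2, 2.8) before and (2.7, 5.1) after.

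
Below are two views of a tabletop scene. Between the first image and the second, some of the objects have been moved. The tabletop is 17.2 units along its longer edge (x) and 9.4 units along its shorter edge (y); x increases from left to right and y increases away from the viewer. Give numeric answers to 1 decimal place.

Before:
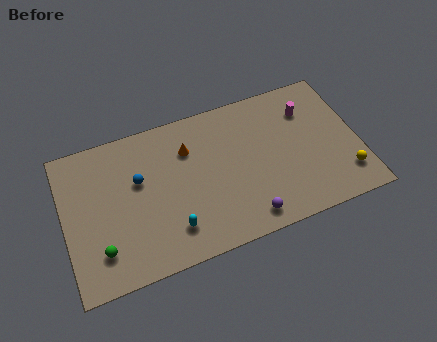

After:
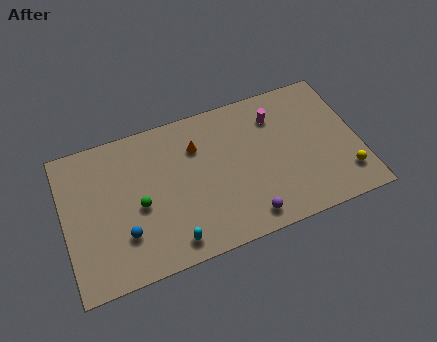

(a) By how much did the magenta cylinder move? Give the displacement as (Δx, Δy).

(-1.9, 0.2)

The magenta cylinder was at about (14.5, 7.0) and moved to about (12.6, 7.2).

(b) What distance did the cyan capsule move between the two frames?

0.8

The cyan capsule was near (6.0, 2.1) before and (5.9, 1.3) after, so it travelled √(0.1² + 0.8²) ≈ 0.8 units.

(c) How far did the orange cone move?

0.5

From (7.4, 6.8) to (7.9, 6.8), the orange cone covered √(0.5² + 0.0²) ≈ 0.5 units.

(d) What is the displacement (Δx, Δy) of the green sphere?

(2.4, 2.0)

The green sphere was at about (1.9, 2.2) and moved to about (4.3, 4.2).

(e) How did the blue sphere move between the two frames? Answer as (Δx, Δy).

(-1.1, -3.1)

From the two frames, the blue sphere sits at roughly (4.4, 5.8) before and (3.3, 2.7) after.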